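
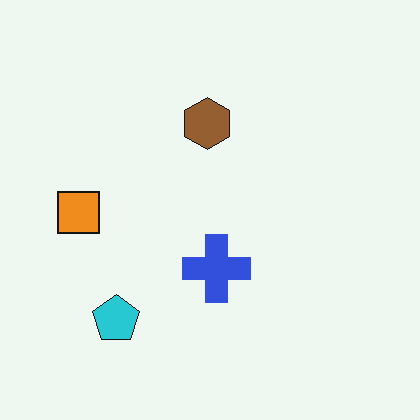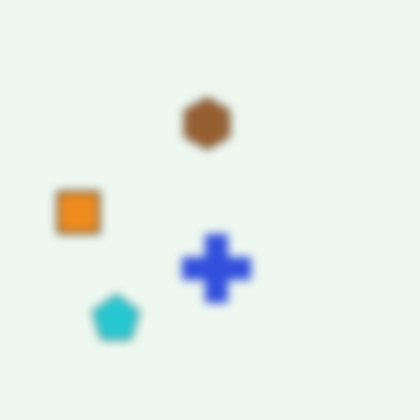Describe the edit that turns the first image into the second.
This is the original image noticeably gaussian-blurred.

Shape edges and outlines are uniformly softened across the whole image.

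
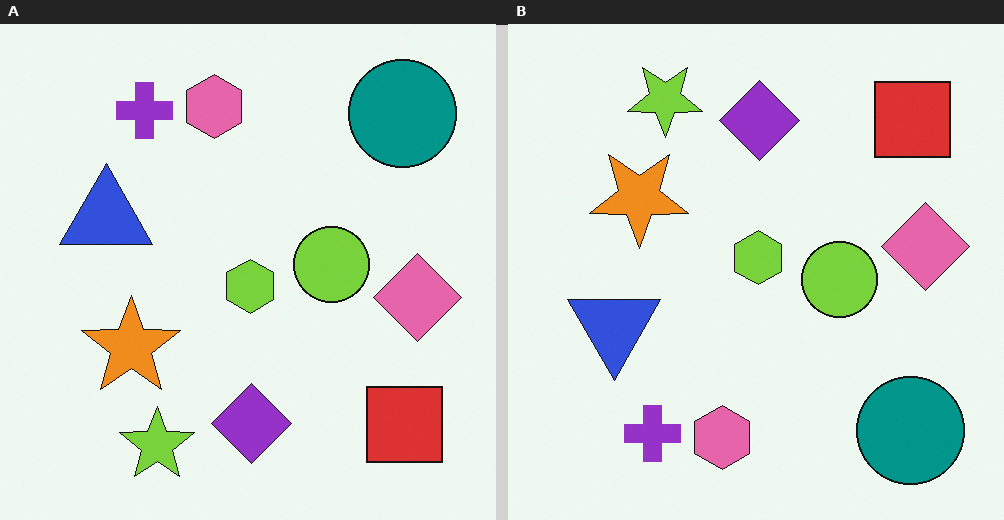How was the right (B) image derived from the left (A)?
It was flipped vertically (top ↔ bottom).

The lime star is in the bottom-left of the left (A) image and the top-left of the right (B) — shapes on opposite sides of the horizontal midline have swapped in a mirror flip.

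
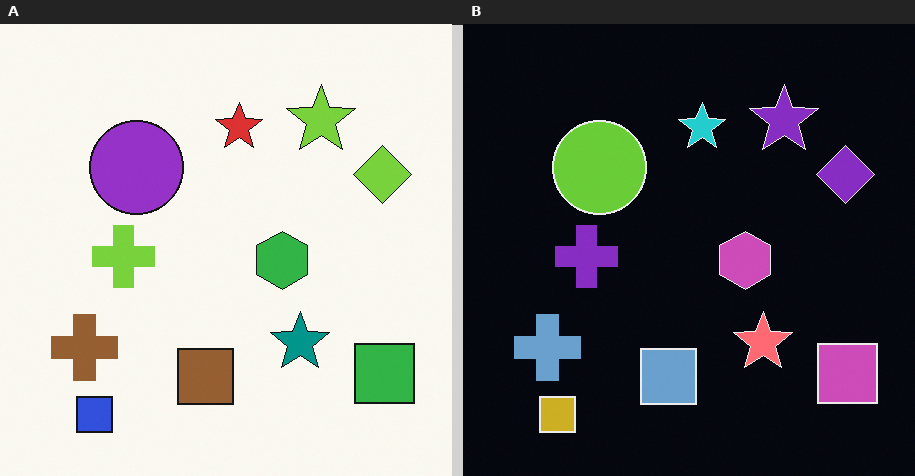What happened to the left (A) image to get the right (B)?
The transformation is: color-inverted (negative).

The light background has become dark and every shape's color is its complement — a photographic negative.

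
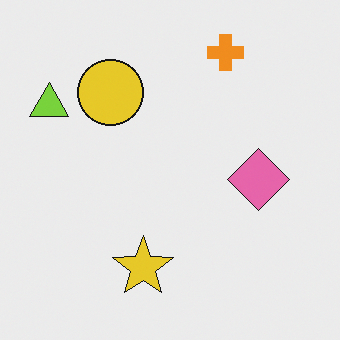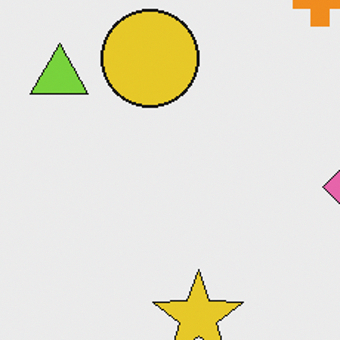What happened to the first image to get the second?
The second image is the first cropped slightly and scaled back up.

The visible shapes are larger and the field of view is narrower; shapes near the original edges may be partly or wholly outside the frame — a crop-and-rescale.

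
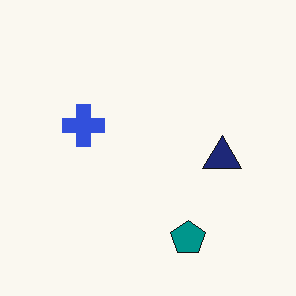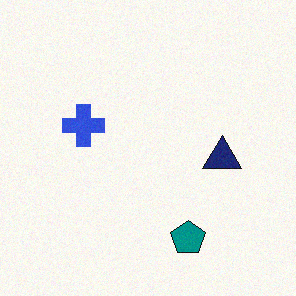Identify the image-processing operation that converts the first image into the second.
This is the original image degraded with subtle gaussian noise.

Random speckle covers the whole image, including the flat background.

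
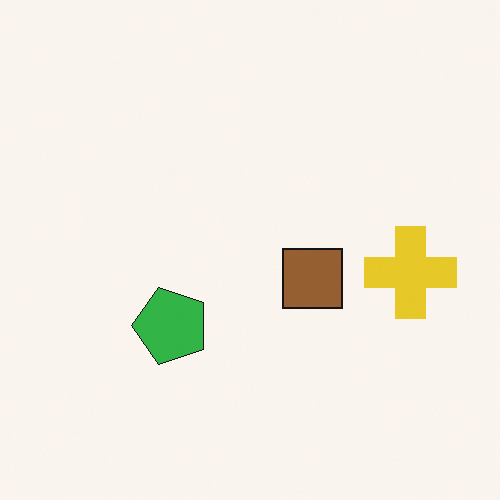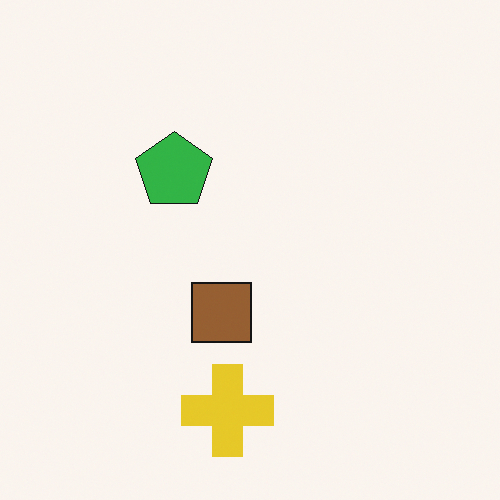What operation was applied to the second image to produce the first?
This is the original image rotated 90° counter-clockwise.

The yellow cross sits in the bottom of the second image and the right of the first — consistent with a whole-image 90° counter-clockwise rotation.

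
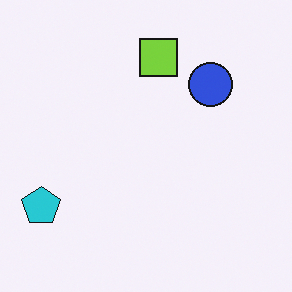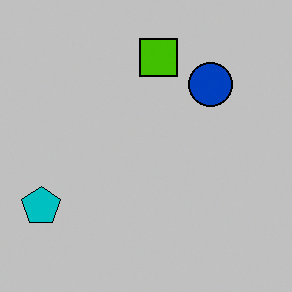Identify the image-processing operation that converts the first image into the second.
The second image is the first heavily posterized to just a handful of flat colors.

Each flat color has snapped to a coarser quantized level — most visibly, the near-white background has dropped to a flat grey.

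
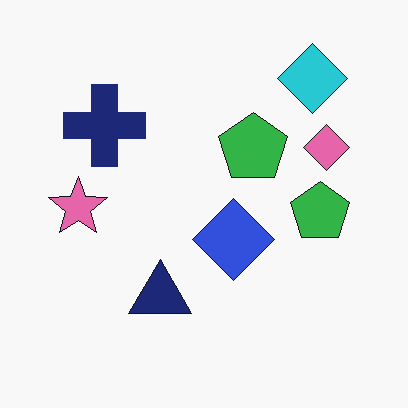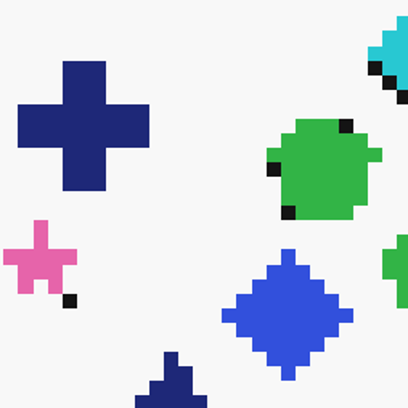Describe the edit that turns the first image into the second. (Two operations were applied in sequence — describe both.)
It was heavily pixelated into large blocks, then cropped to a modestly smaller region and rescaled.

Shapes are reduced to large square blocks; fine edges and outlines are lost — a downscale-then-upscale (mosaic) effect. The visible shapes are larger and the field of view is narrower; shapes near the original edges may be partly or wholly outside the frame — a crop-and-rescale.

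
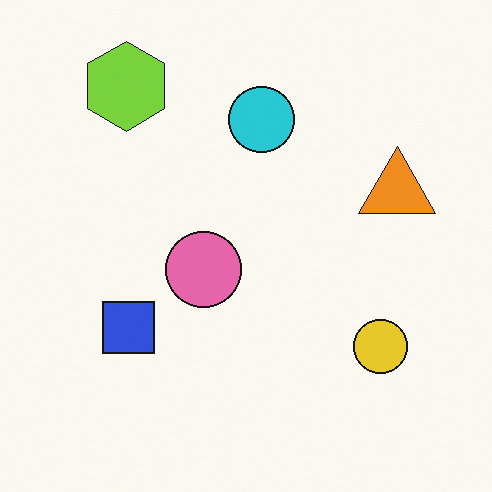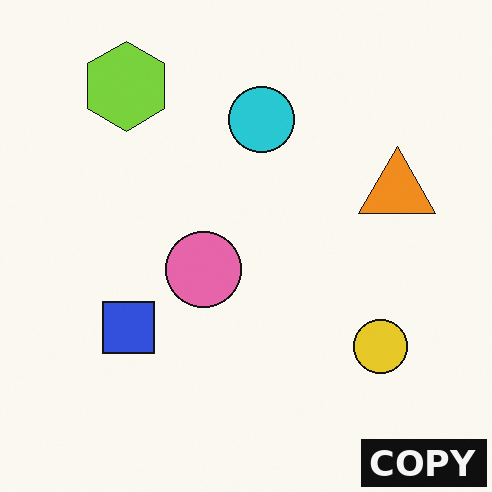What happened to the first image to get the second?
The second image is the first watermarked with the text "COPY" in the lower-right corner.

A dark label reading "COPY" appears in the lower-right corner.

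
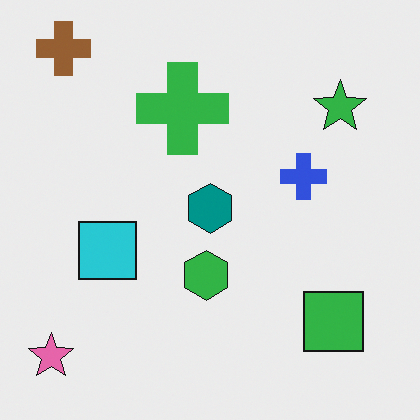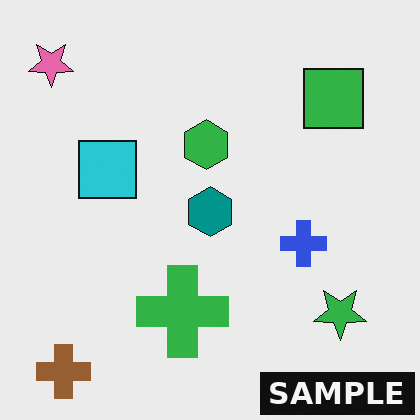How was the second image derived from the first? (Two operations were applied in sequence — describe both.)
Flipped vertically (top ↔ bottom), then watermarked with the text "SAMPLE" in the lower-right corner.

The brown cross is in the top-left of the first image and the bottom-left of the second — shapes on opposite sides of the horizontal midline have swapped in a mirror flip. A dark label reading "SAMPLE" appears in the lower-right corner.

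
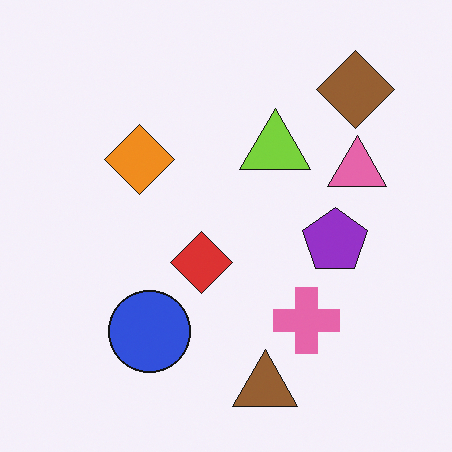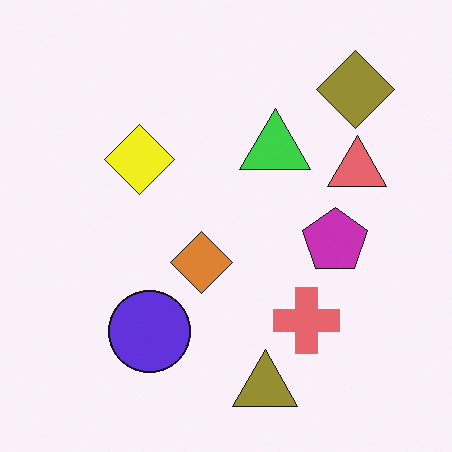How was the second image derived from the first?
Hue-shifted slightly.

Every shape's color has rotated by the same amount around the hue wheel — a uniform hue shift.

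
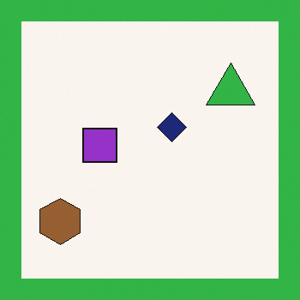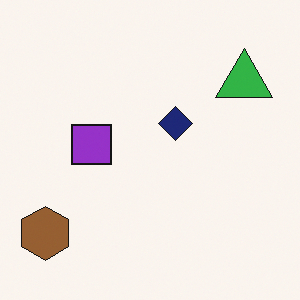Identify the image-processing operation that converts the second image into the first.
It was framed with a green border.

A solid green frame runs around the edge of the first image, with the content slightly shrunk inside it.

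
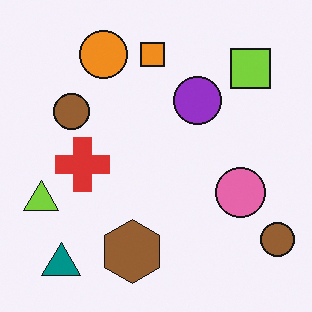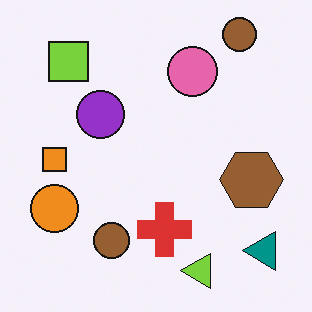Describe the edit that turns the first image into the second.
This is the original image rotated 90° counter-clockwise.

The teal triangle sits in the bottom-left of the first image and the bottom-right of the second — consistent with a whole-image 90° counter-clockwise rotation.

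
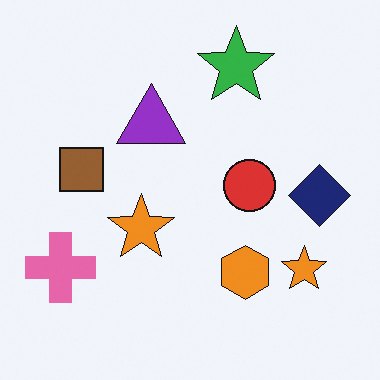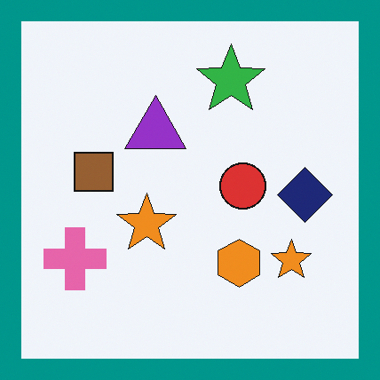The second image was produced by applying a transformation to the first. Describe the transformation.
Framed with a teal border.

A solid teal frame runs around the edge of the second image, with the content slightly shrunk inside it.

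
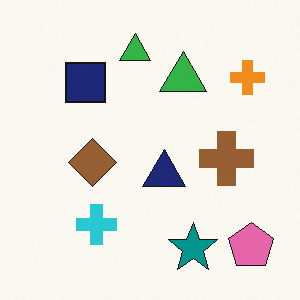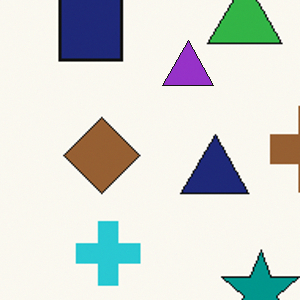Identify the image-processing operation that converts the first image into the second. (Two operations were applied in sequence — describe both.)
The second image is the first cropped to a modestly smaller region and rescaled, then overlaid with an additional purple triangle.

The visible shapes are larger and the field of view is narrower; shapes near the original edges may be partly or wholly outside the frame — a crop-and-rescale. A purple triangle appears in the second image that is absent from the first.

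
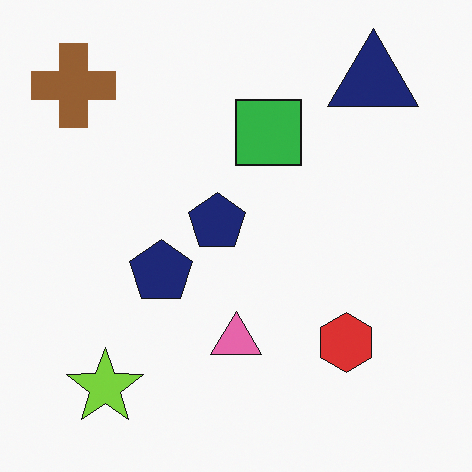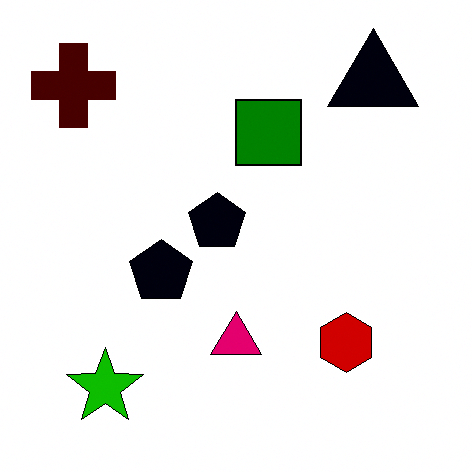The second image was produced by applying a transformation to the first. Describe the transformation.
It was given much higher contrast.

Tones are pushed away from mid-grey across the whole image — a global contrast change.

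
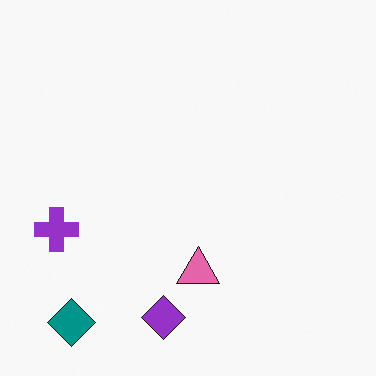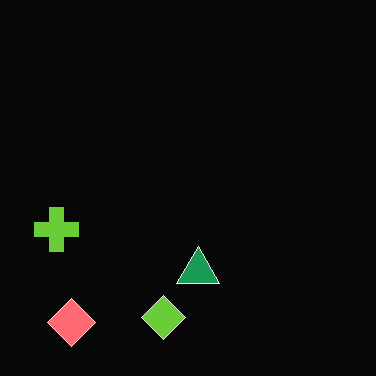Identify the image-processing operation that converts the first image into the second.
The transformation is: color-inverted (negative).

The light background has become dark and every shape's color is its complement — a photographic negative.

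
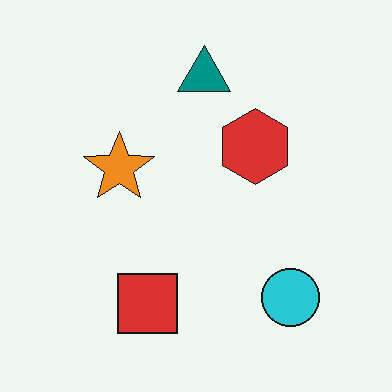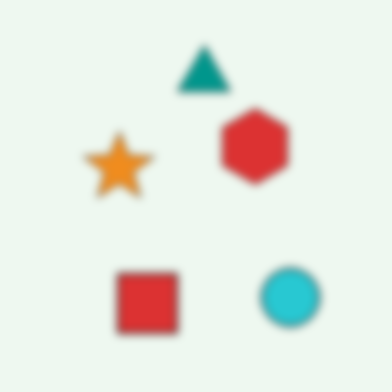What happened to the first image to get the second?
The transformation is: noticeably gaussian-blurred.

Shape edges and outlines are uniformly softened across the whole image.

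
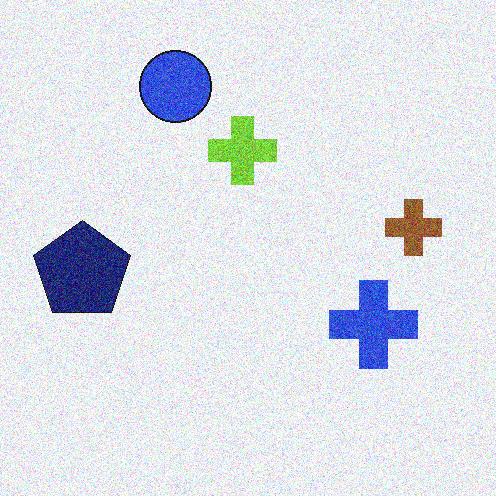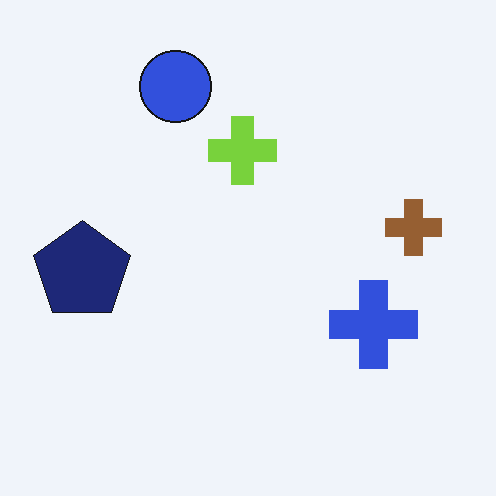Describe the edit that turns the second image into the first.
The first image is the second degraded with strong gaussian noise.

Random speckle covers the whole image, including the flat background.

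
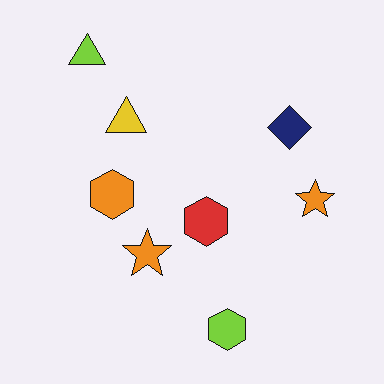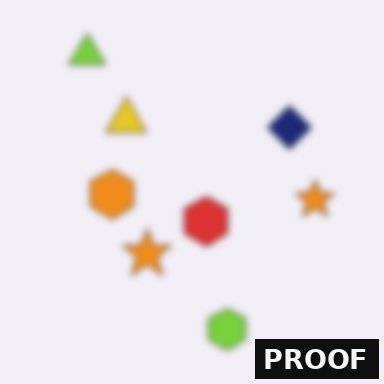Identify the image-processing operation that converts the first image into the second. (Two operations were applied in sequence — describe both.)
This is the original image moderately blurred, then watermarked with the text "PROOF" in the lower-right corner.

Shape edges and outlines are uniformly softened across the whole image. A dark label reading "PROOF" appears in the lower-right corner.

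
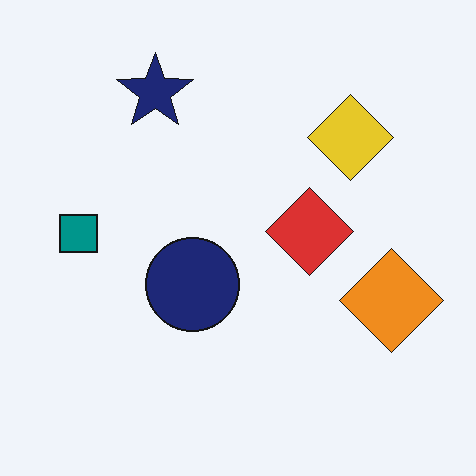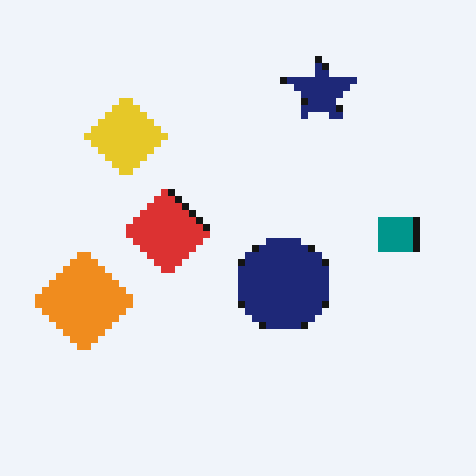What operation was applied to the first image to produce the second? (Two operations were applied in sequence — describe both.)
The image was pixelated into visible square blocks, then flipped horizontally (left ↔ right).

Shapes are reduced to large square blocks; fine edges and outlines are lost — a downscale-then-upscale (mosaic) effect. The teal square is in the left of the first image and the right of the second — shapes on opposite sides of the vertical midline have swapped in a mirror flip.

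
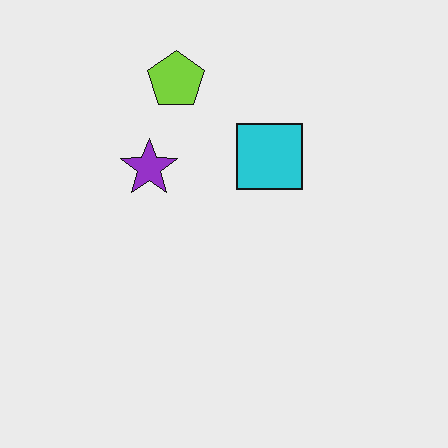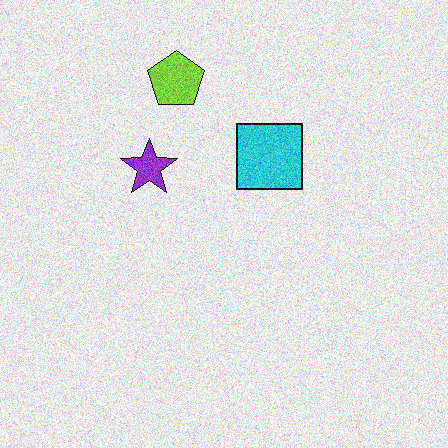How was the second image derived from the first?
Degraded with moderate additive noise.

Random speckle covers the whole image, including the flat background.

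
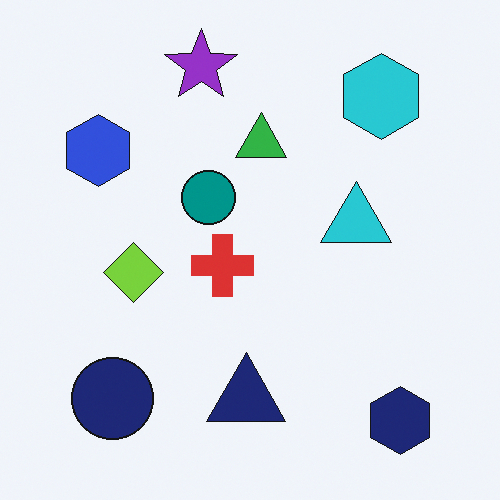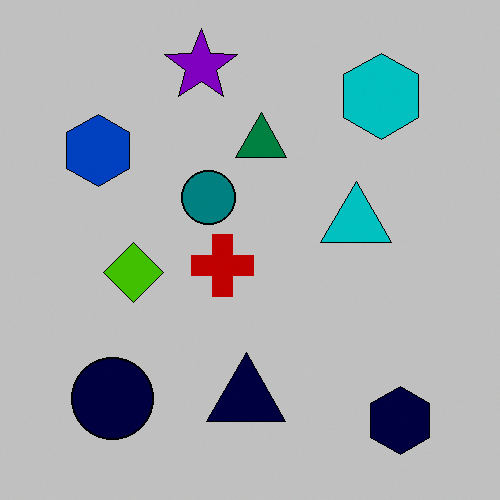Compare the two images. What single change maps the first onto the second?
The transformation is: heavily posterized to just a handful of flat colors.

Each flat color has snapped to a coarser quantized level — most visibly, the near-white background has dropped to a flat grey.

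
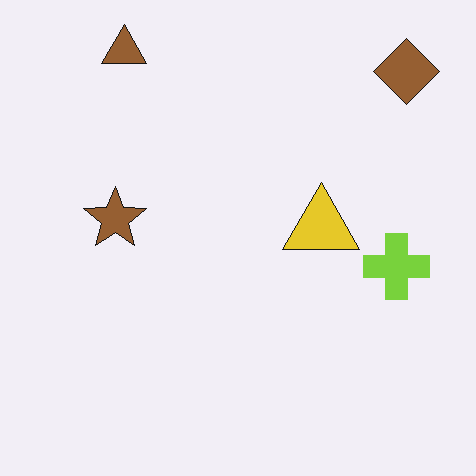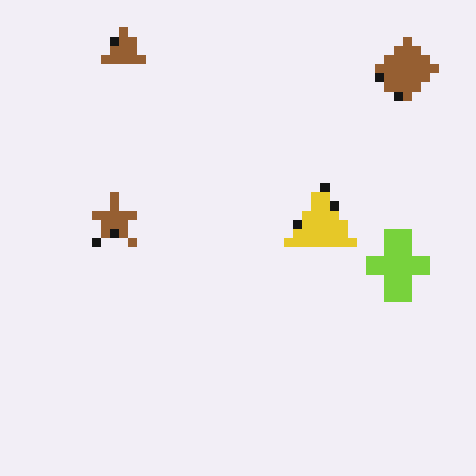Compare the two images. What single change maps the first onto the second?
The transformation is: coarsely pixelated.

Shapes are reduced to large square blocks; fine edges and outlines are lost — a downscale-then-upscale (mosaic) effect.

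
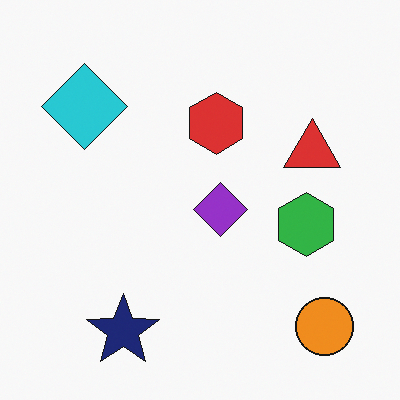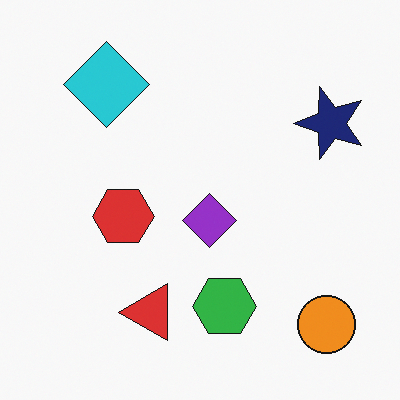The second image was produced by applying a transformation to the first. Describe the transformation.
This is the original image transposed (reflected across the top-left ↔ bottom-right diagonal).

Shapes have swapped their row and column positions — what was in the top-right is now in the bottom-left — a diagonal reflection.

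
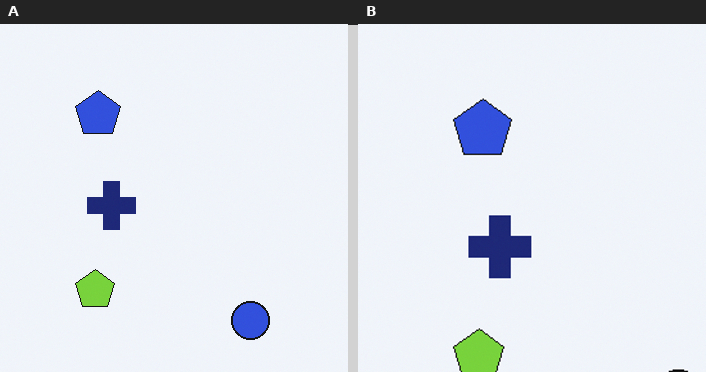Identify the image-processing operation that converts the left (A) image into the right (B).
This is the original image cropped to a modestly smaller region and rescaled.

The visible shapes are larger and the field of view is narrower; shapes near the original edges may be partly or wholly outside the frame — a crop-and-rescale.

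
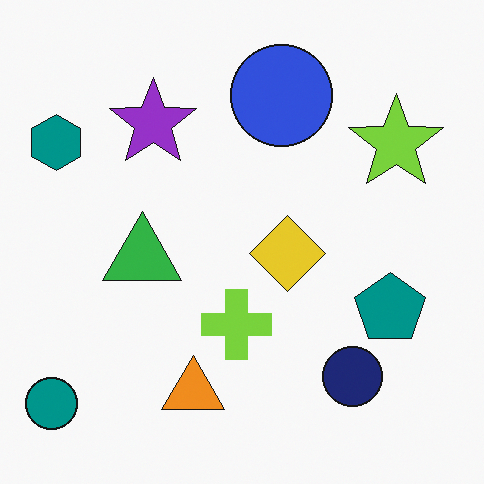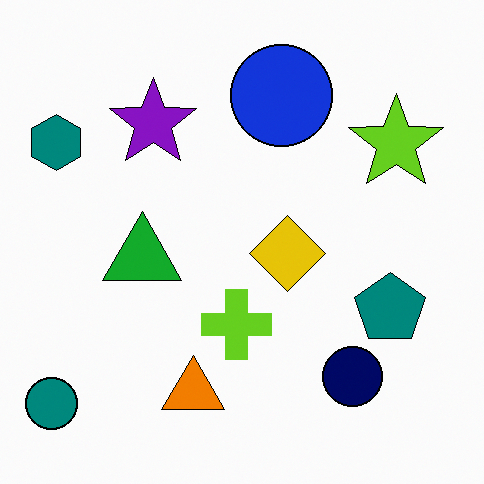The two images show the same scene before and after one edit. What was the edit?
It was given slightly increased contrast.

Tones are pushed away from mid-grey across the whole image — a global contrast change.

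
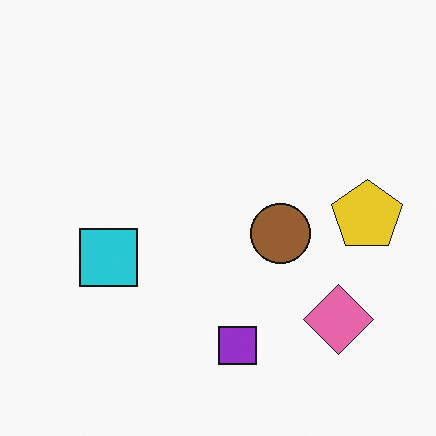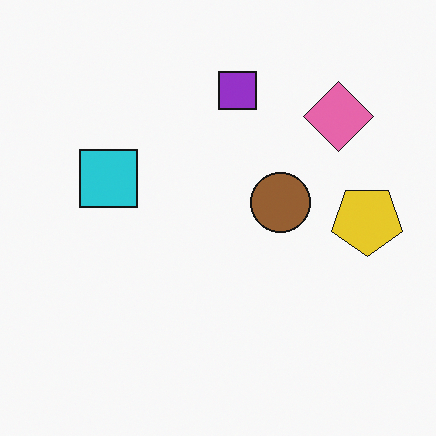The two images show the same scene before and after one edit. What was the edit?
The image was flipped vertically (top ↔ bottom).

The purple square is in the bottom of the first image and the top of the second — shapes on opposite sides of the horizontal midline have swapped in a mirror flip.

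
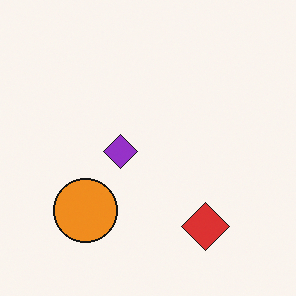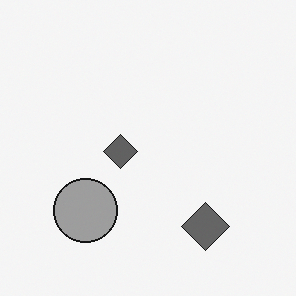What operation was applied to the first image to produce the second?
Converted to grayscale.

All color is removed — every shape is now a shade of grey.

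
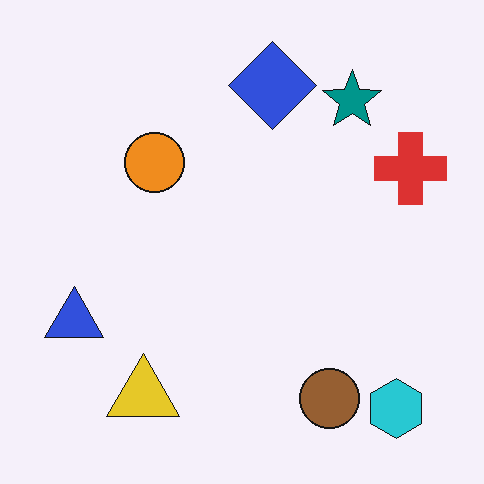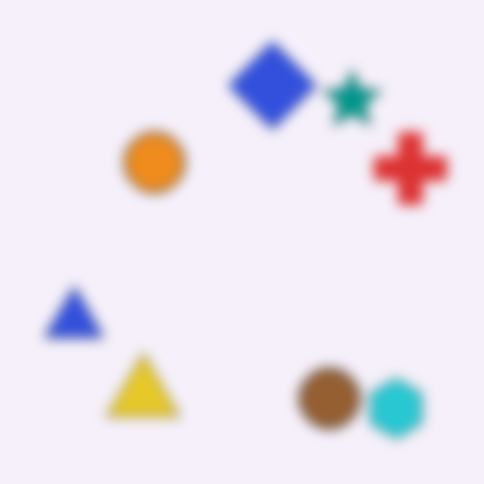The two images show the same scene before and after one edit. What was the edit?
It was heavily blurred.

Shape edges and outlines are uniformly softened across the whole image.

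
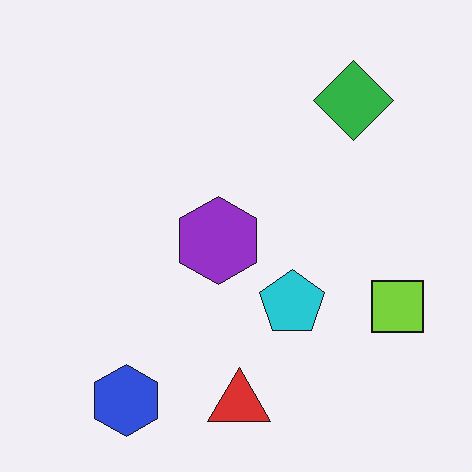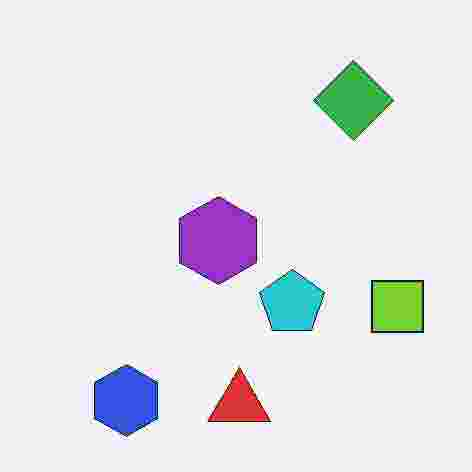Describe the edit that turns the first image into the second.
The transformation is: heavily JPEG-compressed with obvious blocking artifacts.

Blocky 8×8 compression artifacts appear around shape edges and the flat background shows ringing — characteristic JPEG degradation.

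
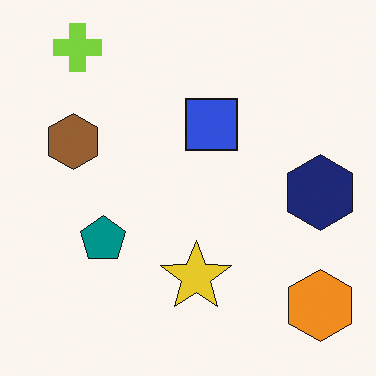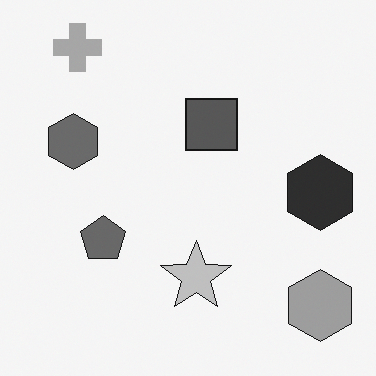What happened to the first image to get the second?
The second image is the first converted to grayscale.

All color is removed — every shape is now a shade of grey.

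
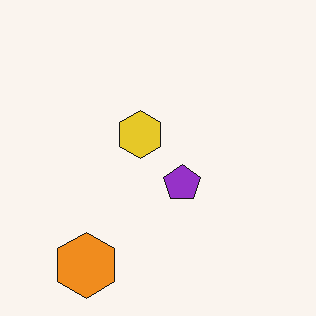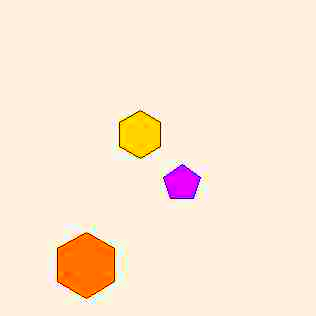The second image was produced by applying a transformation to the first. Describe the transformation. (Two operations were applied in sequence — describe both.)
The image was degraded with heavy JPEG compression, then made much more vivid (saturation change).

Blocky 8×8 compression artifacts appear around shape edges and the flat background shows ringing — characteristic JPEG degradation. All colors are more vivid — a global saturation change.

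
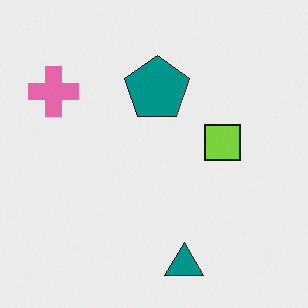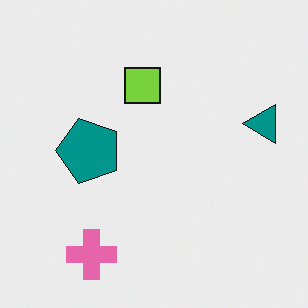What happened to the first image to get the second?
The second image is the first rotated 90° counter-clockwise.

The pink cross sits in the top-left of the first image and the bottom-left of the second — consistent with a whole-image 90° counter-clockwise rotation.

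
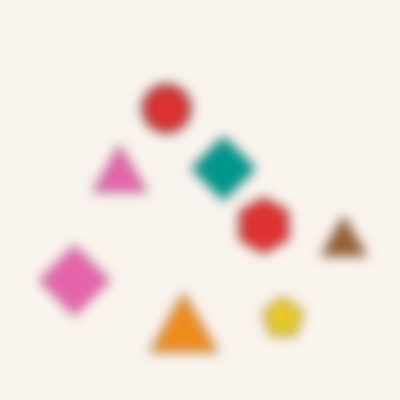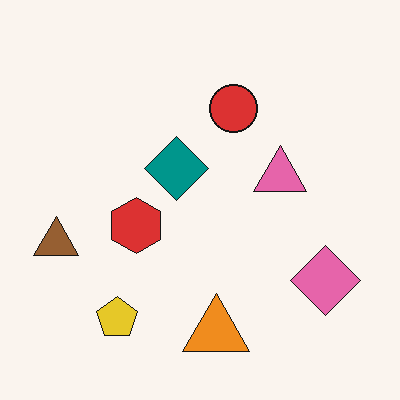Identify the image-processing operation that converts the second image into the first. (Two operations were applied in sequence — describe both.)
The transformation is: heavily blurred, then flipped horizontally (left ↔ right).

Shape edges and outlines are uniformly softened across the whole image. The brown triangle is in the left of the second image and the right of the first — shapes on opposite sides of the vertical midline have swapped in a mirror flip.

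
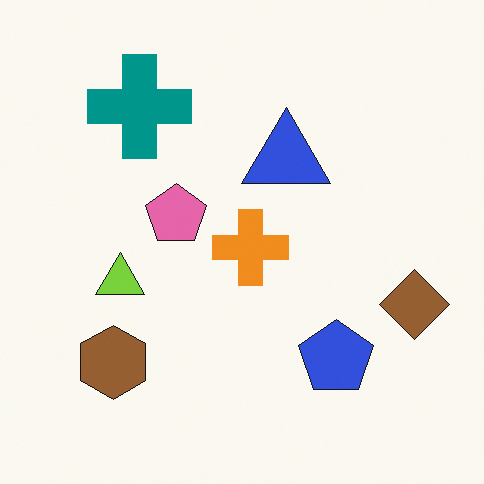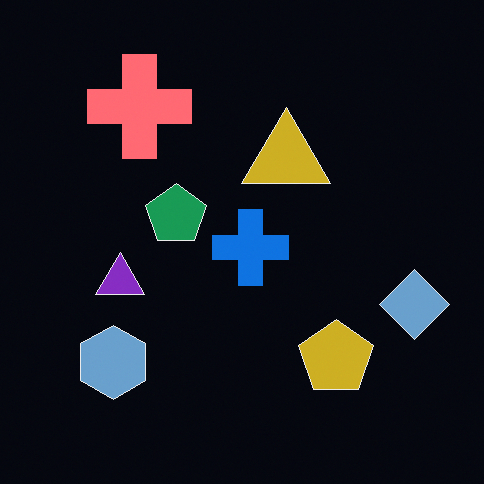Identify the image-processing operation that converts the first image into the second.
The transformation is: color-inverted (negative).

The light background has become dark and every shape's color is its complement — a photographic negative.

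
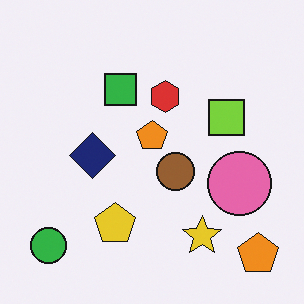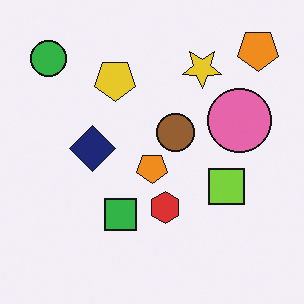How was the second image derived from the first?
The second image is the first flipped vertically (top ↔ bottom).

The green circle is in the bottom-left of the first image and the top-left of the second — shapes on opposite sides of the horizontal midline have swapped in a mirror flip.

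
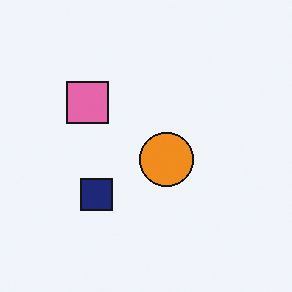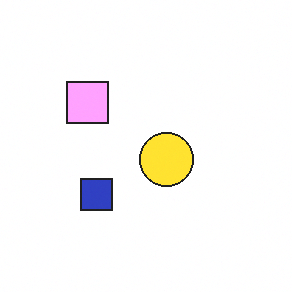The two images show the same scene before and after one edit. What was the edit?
This is the original image brightened a lot.

Every pixel — background and shapes alike — is uniformly brightened.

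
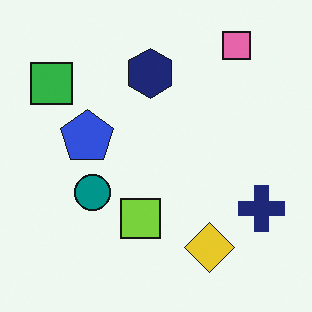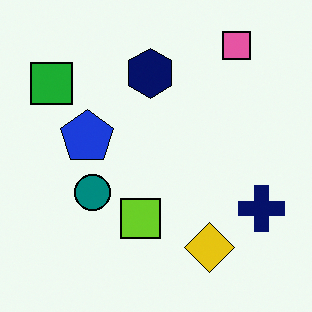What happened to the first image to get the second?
The image was given slightly increased contrast.

Tones are pushed away from mid-grey across the whole image — a global contrast change.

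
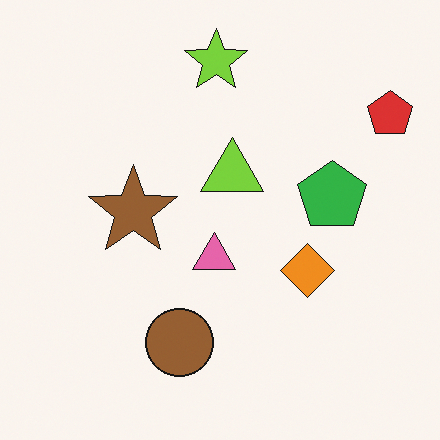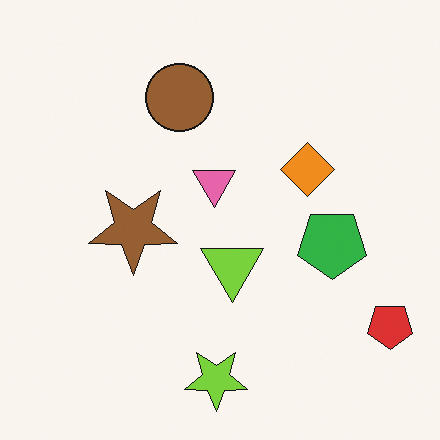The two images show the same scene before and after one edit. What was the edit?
It was flipped vertically (top ↔ bottom).

The lime star is in the top of the first image and the bottom of the second — shapes on opposite sides of the horizontal midline have swapped in a mirror flip.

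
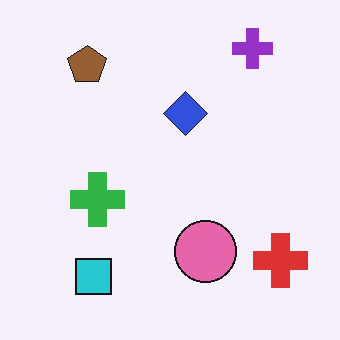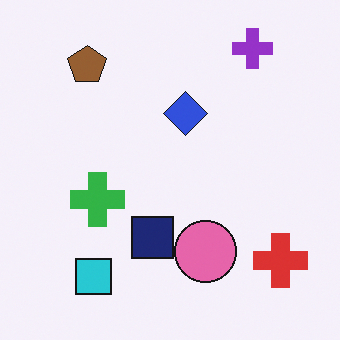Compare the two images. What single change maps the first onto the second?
The transformation is: overlaid with an additional navy square.

A navy square appears in the second image that is absent from the first.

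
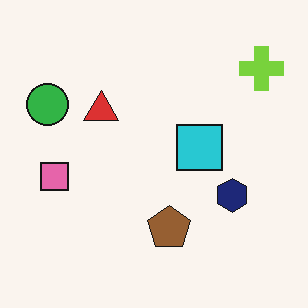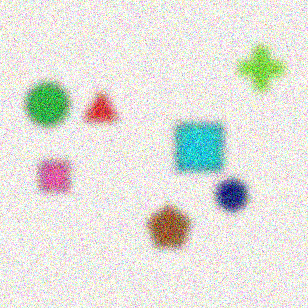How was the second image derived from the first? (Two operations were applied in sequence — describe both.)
Moderately blurred, then degraded with heavy additive noise.

Shape edges and outlines are uniformly softened across the whole image. Random speckle covers the whole image, including the flat background.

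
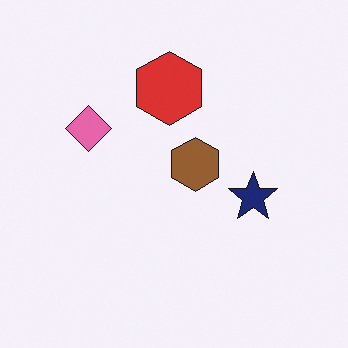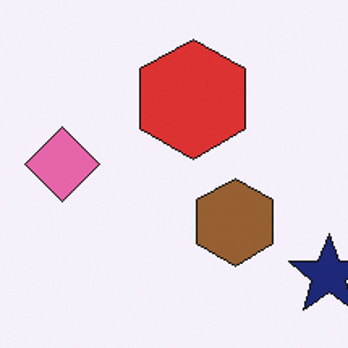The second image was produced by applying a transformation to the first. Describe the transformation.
The second image is the first cropped to a modestly smaller region and rescaled.

The visible shapes are larger and the field of view is narrower; shapes near the original edges may be partly or wholly outside the frame — a crop-and-rescale.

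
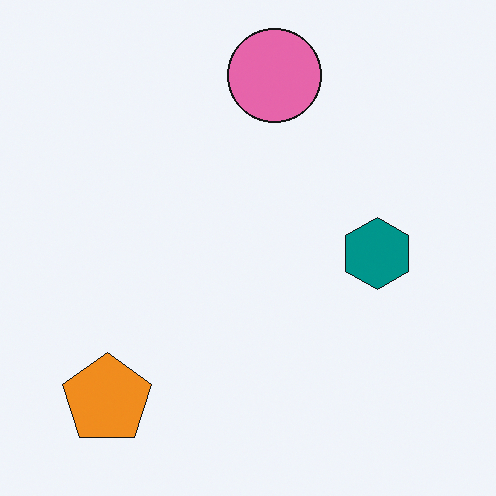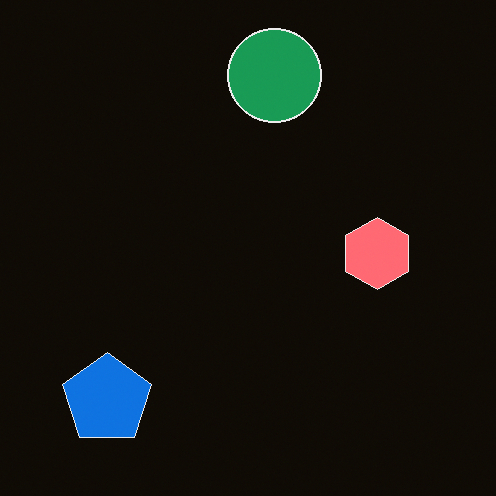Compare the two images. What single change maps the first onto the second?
It was color-inverted (negative).

The light background has become dark and every shape's color is its complement — a photographic negative.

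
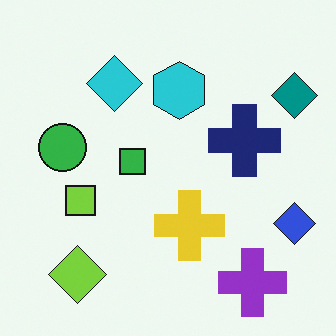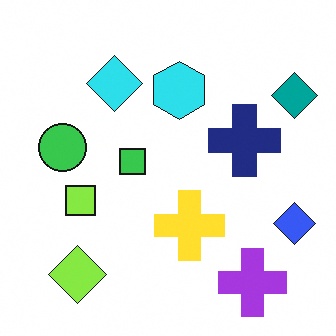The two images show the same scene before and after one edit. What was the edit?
The transformation is: brightened a little.

Every pixel — background and shapes alike — is uniformly brightened.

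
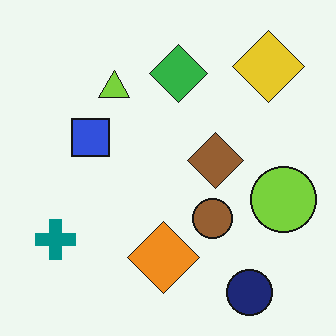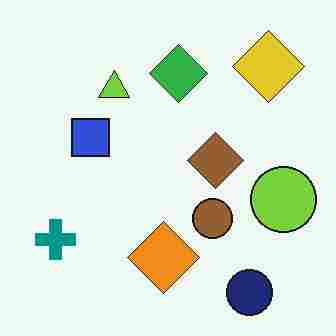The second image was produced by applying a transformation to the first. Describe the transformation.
It was heavily JPEG-compressed with obvious blocking artifacts.

Blocky 8×8 compression artifacts appear around shape edges and the flat background shows ringing — characteristic JPEG degradation.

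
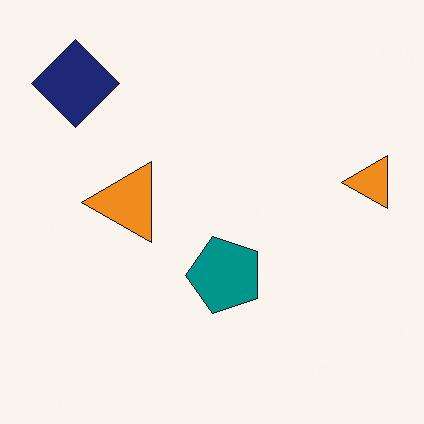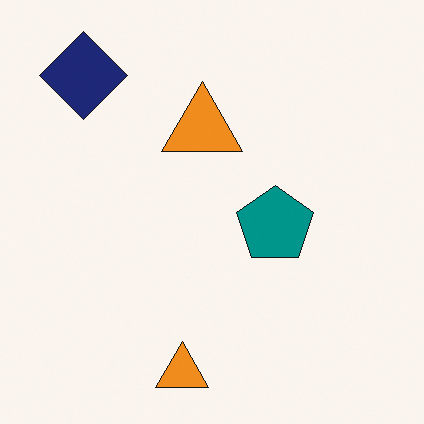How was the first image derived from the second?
This is the original image transposed (reflected across the top-left ↔ bottom-right diagonal).

Shapes have swapped their row and column positions — what was in the top-right is now in the bottom-left — a diagonal reflection.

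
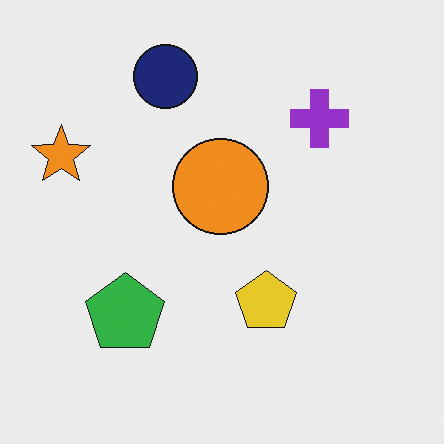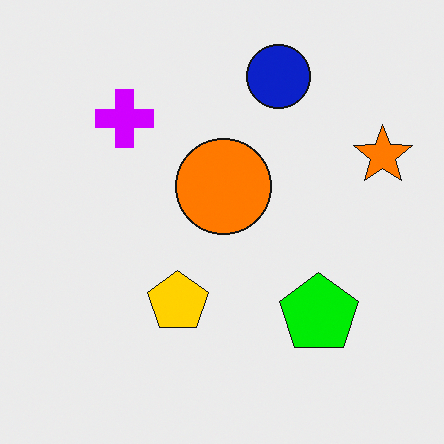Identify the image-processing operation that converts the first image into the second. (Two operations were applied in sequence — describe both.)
It was flipped horizontally (left ↔ right), then heavily oversaturated.

The orange star is in the left of the first image and the right of the second — shapes on opposite sides of the vertical midline have swapped in a mirror flip. All colors are more vivid — a global saturation change.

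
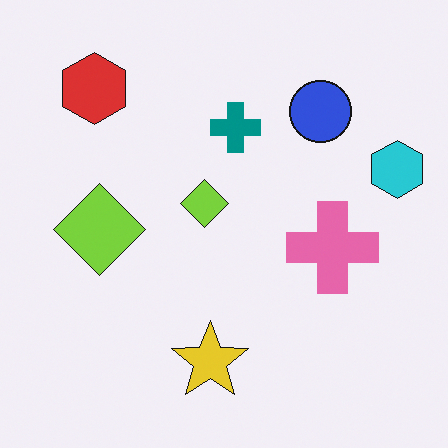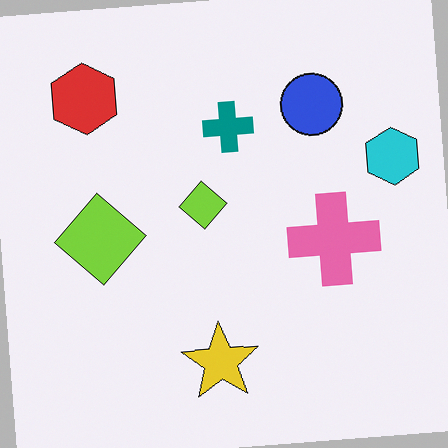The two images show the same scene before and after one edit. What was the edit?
It was rotated counter-clockwise by a small amount.

Every shape is tilted by the same angle and the image corners show triangular fill wedges — a whole-image rotation by a non-right angle.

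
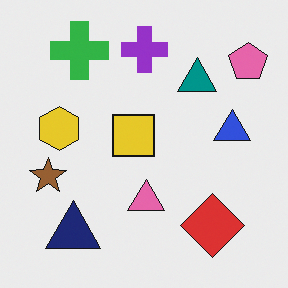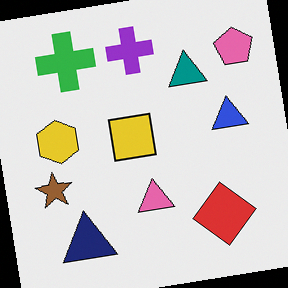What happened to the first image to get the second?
Rotated counter-clockwise by a few degrees.

Every shape is tilted by the same angle and the image corners show triangular fill wedges — a whole-image rotation by a non-right angle.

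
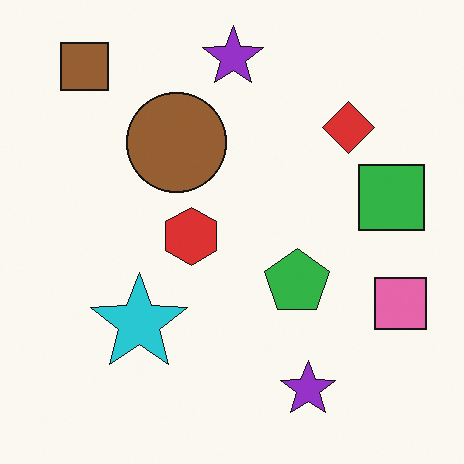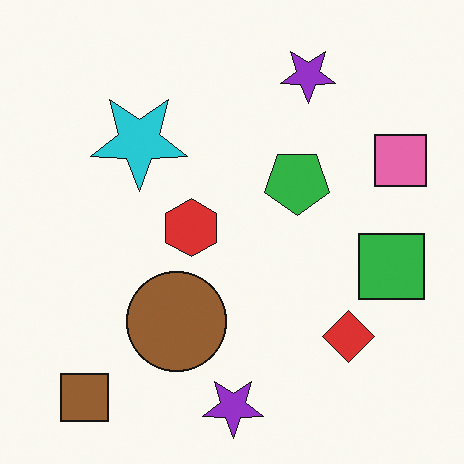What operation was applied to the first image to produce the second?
Flipped vertically (top ↔ bottom).

The brown square is in the top-left of the first image and the bottom-left of the second — shapes on opposite sides of the horizontal midline have swapped in a mirror flip.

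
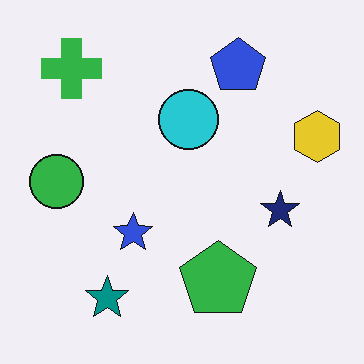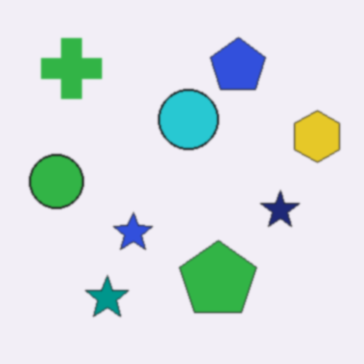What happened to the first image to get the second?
The image was slightly softened.

Shape edges and outlines are uniformly softened across the whole image.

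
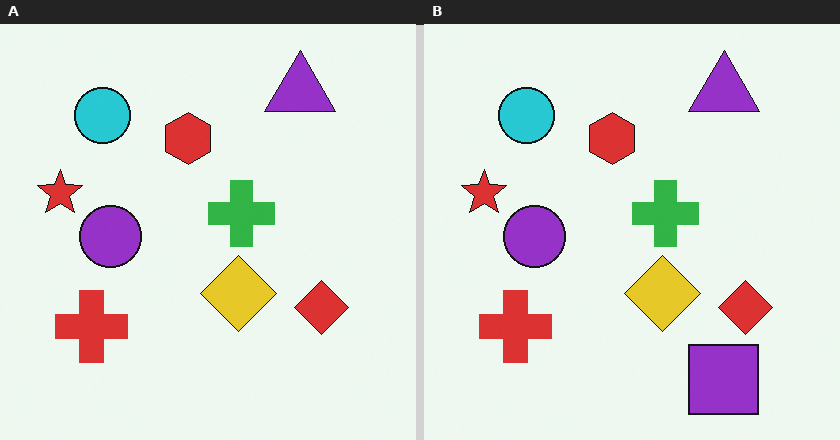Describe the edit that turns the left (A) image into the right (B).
The right (B) image is the left (A) overlaid with an additional purple square.

A purple square appears in the right (B) image that is absent from the left (A).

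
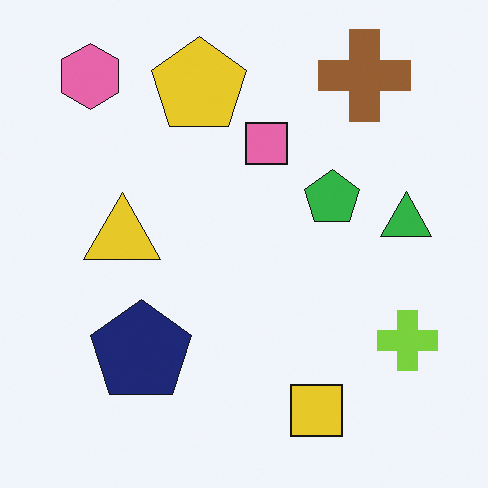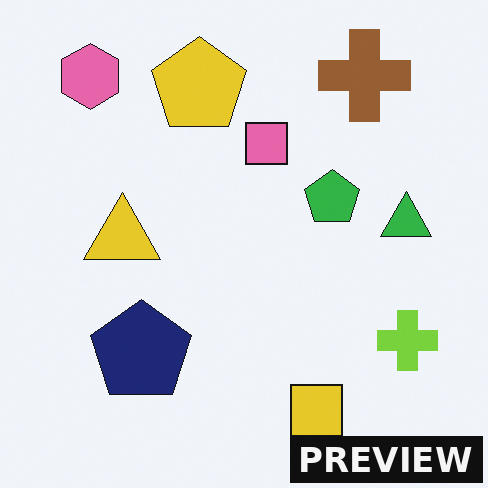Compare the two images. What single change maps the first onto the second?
The second image is the first watermarked with the text "PREVIEW" in the lower-right corner.

A dark label reading "PREVIEW" appears in the lower-right corner.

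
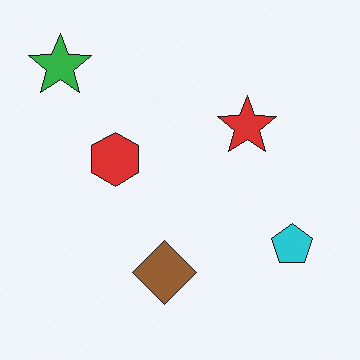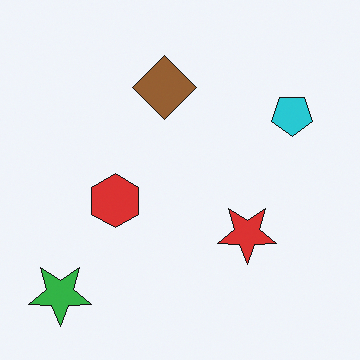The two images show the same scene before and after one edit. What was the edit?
The transformation is: flipped vertically (top ↔ bottom).

The green star is in the top-left of the first image and the bottom-left of the second — shapes on opposite sides of the horizontal midline have swapped in a mirror flip.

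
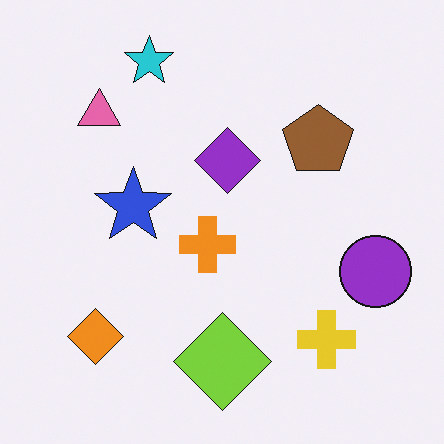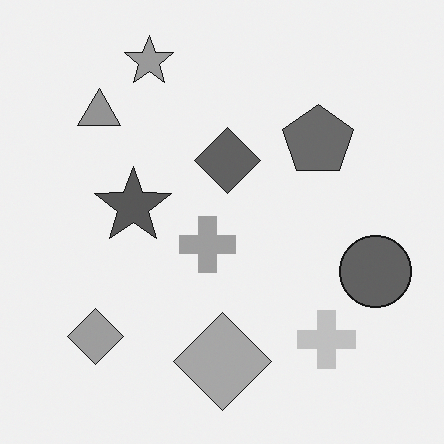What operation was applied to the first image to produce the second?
The image was converted to grayscale.

All color is removed — every shape is now a shade of grey.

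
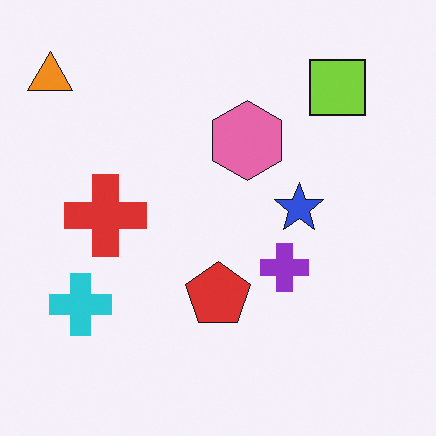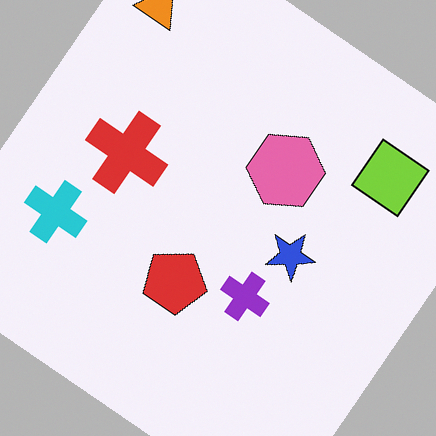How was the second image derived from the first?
The second image is the first rotated clockwise by a large amount — several tens of degrees.

Every shape is tilted by the same angle and the image corners show triangular fill wedges — a whole-image rotation by a non-right angle.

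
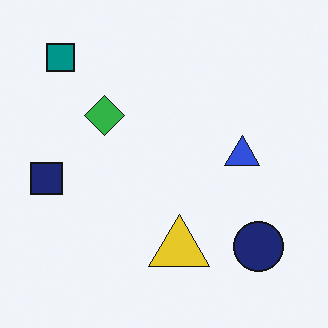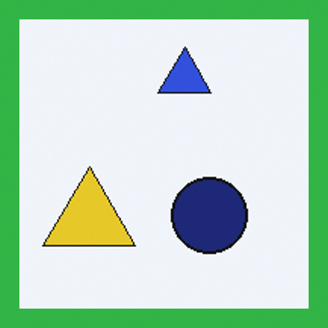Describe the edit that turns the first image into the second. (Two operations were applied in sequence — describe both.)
Cropped to a noticeably smaller region and rescaled, then framed with a green border.

The visible shapes are larger and the field of view is narrower; shapes near the original edges may be partly or wholly outside the frame — a crop-and-rescale. A solid green frame runs around the edge of the second image, with the content slightly shrunk inside it.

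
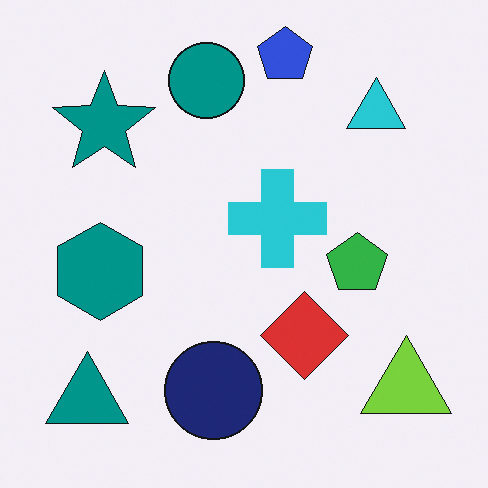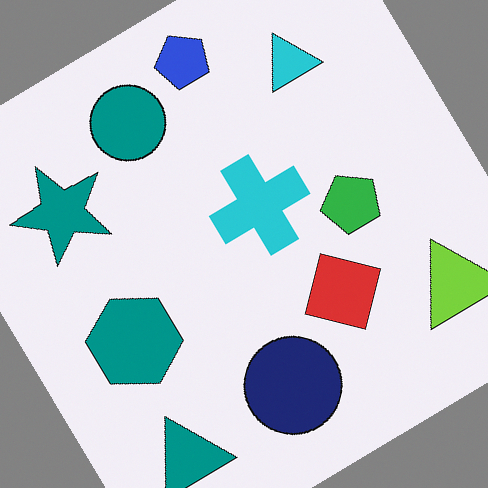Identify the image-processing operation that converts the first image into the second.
The transformation is: rotated counter-clockwise by a large amount — several tens of degrees.

Every shape is tilted by the same angle and the image corners show triangular fill wedges — a whole-image rotation by a non-right angle.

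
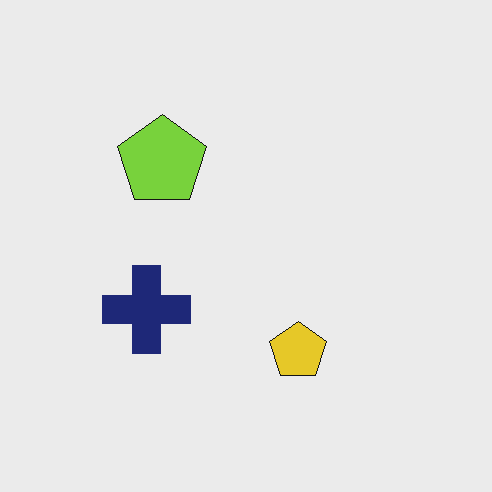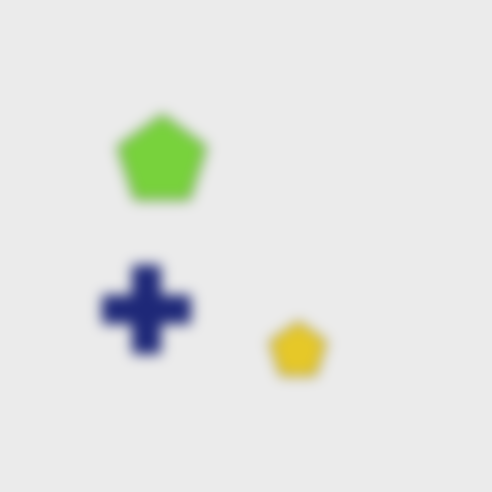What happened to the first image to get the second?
The second image is the first strongly gaussian-blurred.

Shape edges and outlines are uniformly softened across the whole image.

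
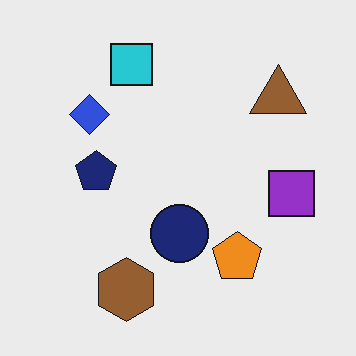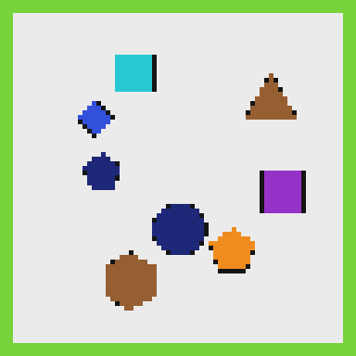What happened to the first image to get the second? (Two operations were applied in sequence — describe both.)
The transformation is: mildly pixelated, then framed with a lime border.

Shapes are reduced to large square blocks; fine edges and outlines are lost — a downscale-then-upscale (mosaic) effect. A solid lime frame runs around the edge of the second image, with the content slightly shrunk inside it.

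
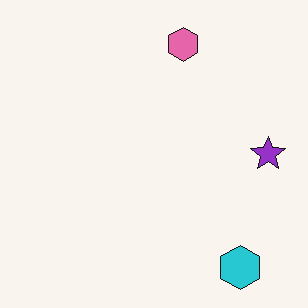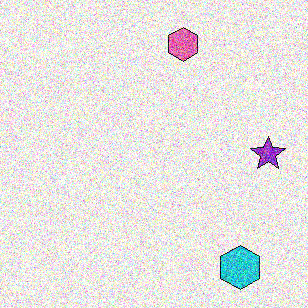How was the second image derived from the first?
The image was degraded with a thick layer of grain.

Random speckle covers the whole image, including the flat background.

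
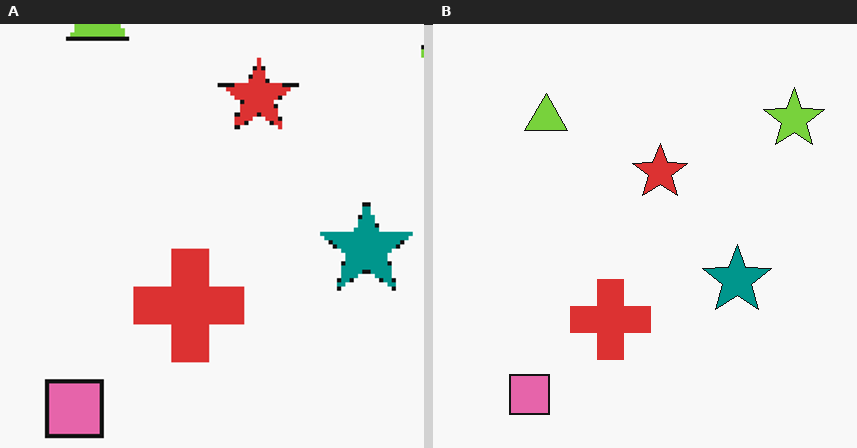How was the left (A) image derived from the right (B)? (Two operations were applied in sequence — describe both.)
The image was lightly pixelated (a mild mosaic effect), then cropped slightly and scaled back up.

Shapes are reduced to large square blocks; fine edges and outlines are lost — a downscale-then-upscale (mosaic) effect. The visible shapes are larger and the field of view is narrower; shapes near the original edges may be partly or wholly outside the frame — a crop-and-rescale.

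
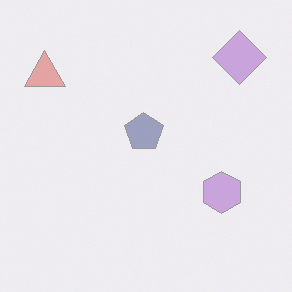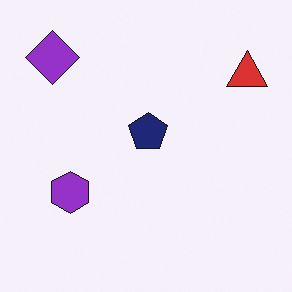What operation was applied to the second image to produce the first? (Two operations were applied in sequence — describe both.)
The first image is the second given much lower contrast, then flipped horizontally (left ↔ right).

Tones are pushed toward mid-grey across the whole image — a global contrast change. The red triangle is in the top-right of the second image and the top-left of the first — shapes on opposite sides of the vertical midline have swapped in a mirror flip.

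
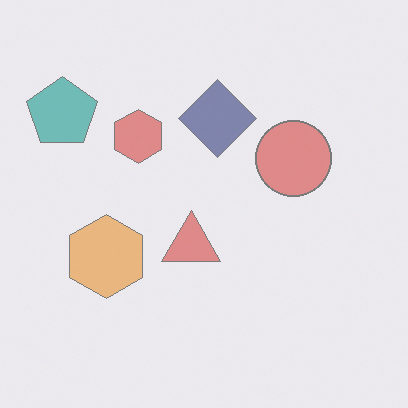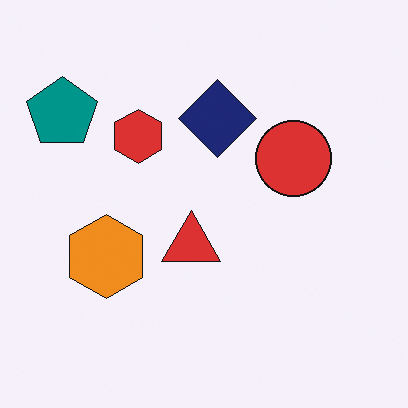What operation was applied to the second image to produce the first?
The transformation is: washed out (contrast reduced).

Tones are pushed toward mid-grey across the whole image — a global contrast change.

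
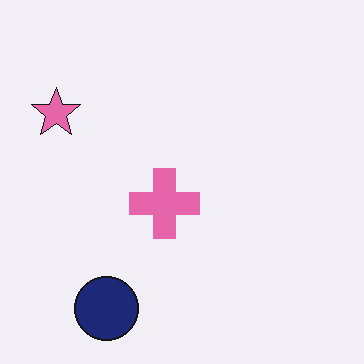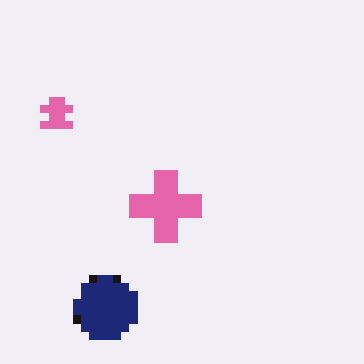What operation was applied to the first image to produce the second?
This is the original image pixelated into visible square blocks.

Shapes are reduced to large square blocks; fine edges and outlines are lost — a downscale-then-upscale (mosaic) effect.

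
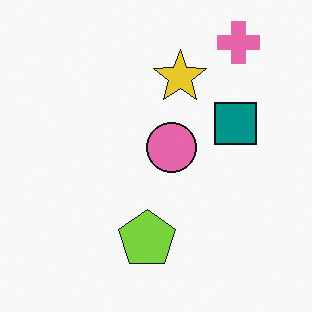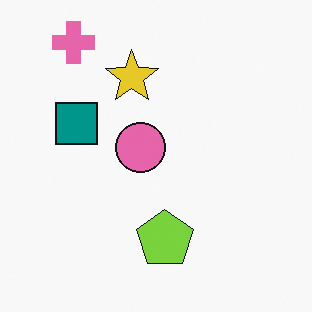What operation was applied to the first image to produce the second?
The image was flipped horizontally (left ↔ right).

The pink cross is in the top-right of the first image and the top-left of the second — shapes on opposite sides of the vertical midline have swapped in a mirror flip.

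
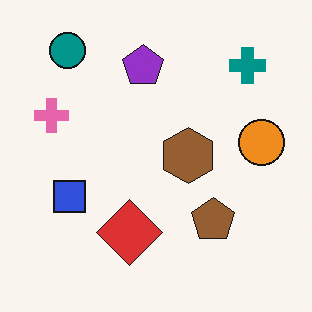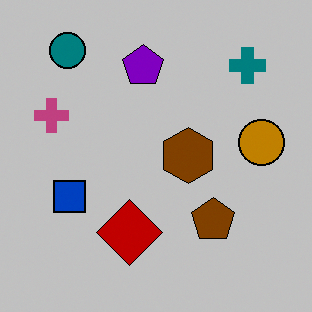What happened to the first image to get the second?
It was heavily posterized to just a handful of flat colors.

Each flat color has snapped to a coarser quantized level — most visibly, the near-white background has dropped to a flat grey.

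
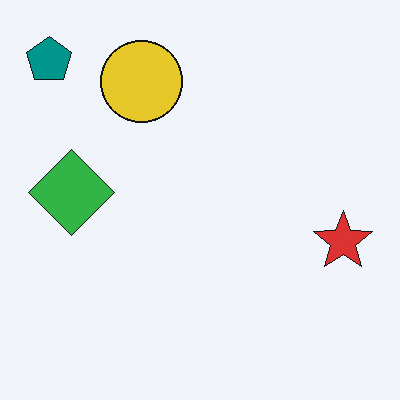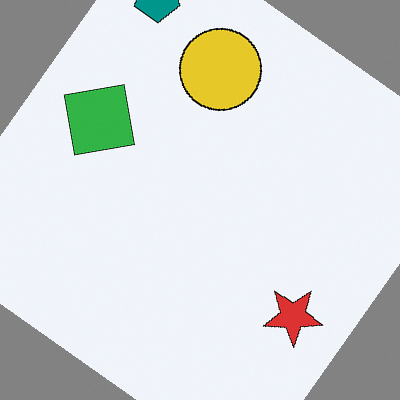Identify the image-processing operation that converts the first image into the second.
The second image is the first rotated clockwise by a large amount — several tens of degrees.

Every shape is tilted by the same angle and the image corners show triangular fill wedges — a whole-image rotation by a non-right angle.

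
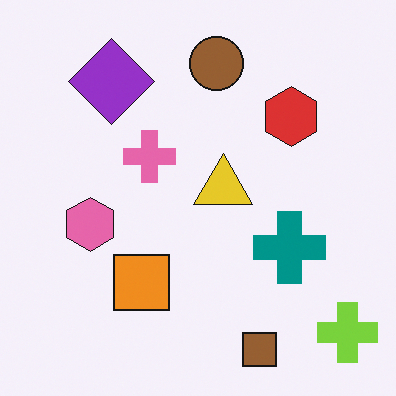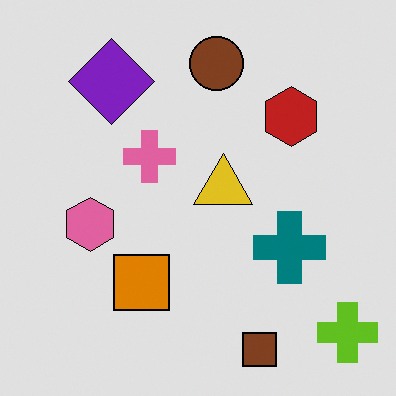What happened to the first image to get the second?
The transformation is: moderately posterized.

Each flat color has snapped to a coarser quantized level — most visibly, the near-white background has dropped to a flat grey.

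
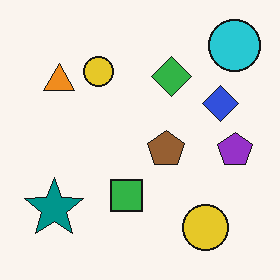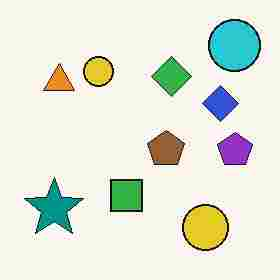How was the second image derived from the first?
This is the original image heavily JPEG-compressed with obvious blocking artifacts.

Blocky 8×8 compression artifacts appear around shape edges and the flat background shows ringing — characteristic JPEG degradation.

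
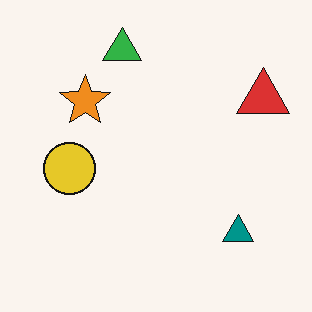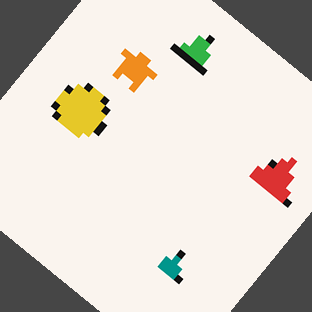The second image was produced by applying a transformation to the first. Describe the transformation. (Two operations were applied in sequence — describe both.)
Moderately pixelated, then rotated clockwise by a large amount — several tens of degrees.

Shapes are reduced to large square blocks; fine edges and outlines are lost — a downscale-then-upscale (mosaic) effect. Every shape is tilted by the same angle and the image corners show triangular fill wedges — a whole-image rotation by a non-right angle.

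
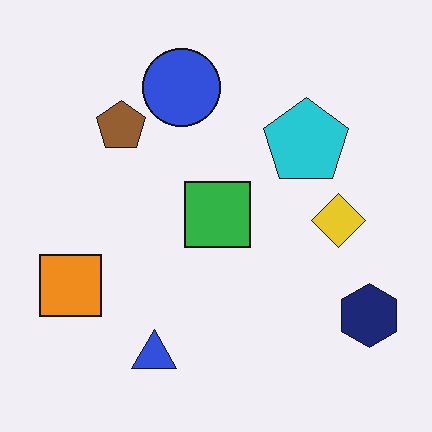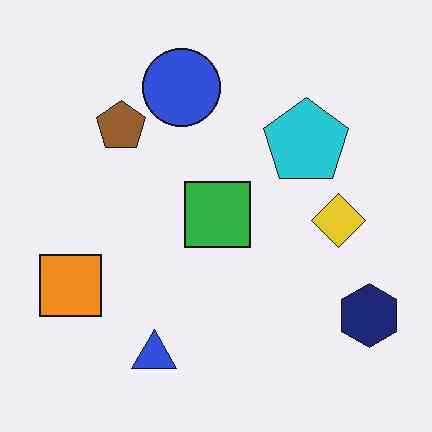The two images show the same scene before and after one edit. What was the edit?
JPEG-compressed with visible artifacts.

Blocky 8×8 compression artifacts appear around shape edges and the flat background shows ringing — characteristic JPEG degradation.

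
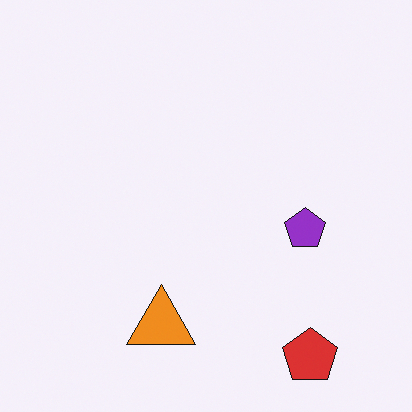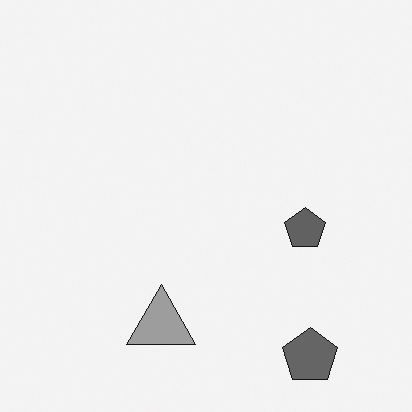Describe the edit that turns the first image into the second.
Converted to grayscale.

All color is removed — every shape is now a shade of grey.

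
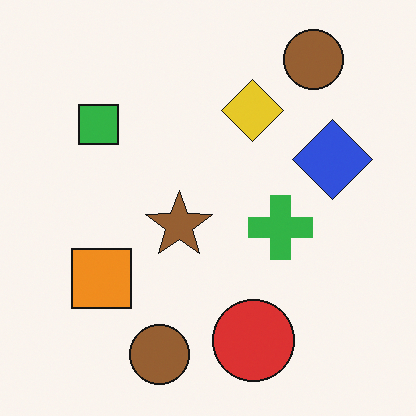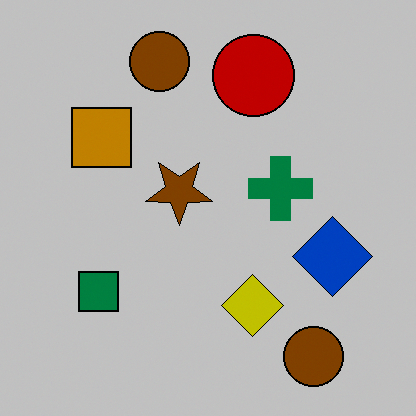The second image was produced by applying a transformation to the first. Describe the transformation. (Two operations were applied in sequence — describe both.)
This is the original image flipped vertically (top ↔ bottom), then heavily posterized to just a handful of flat colors.

The red circle is in the bottom of the first image and the top of the second — shapes on opposite sides of the horizontal midline have swapped in a mirror flip. Each flat color has snapped to a coarser quantized level — most visibly, the near-white background has dropped to a flat grey.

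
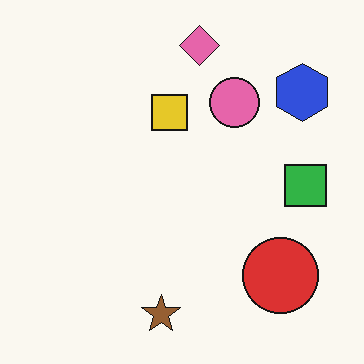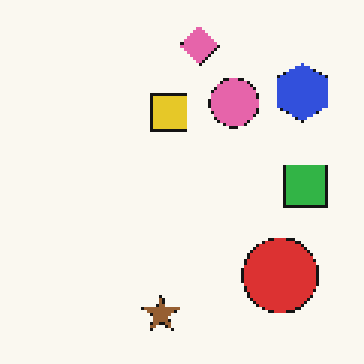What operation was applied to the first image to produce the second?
This is the original image lightly pixelated (a mild mosaic effect).

Shapes are reduced to large square blocks; fine edges and outlines are lost — a downscale-then-upscale (mosaic) effect.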